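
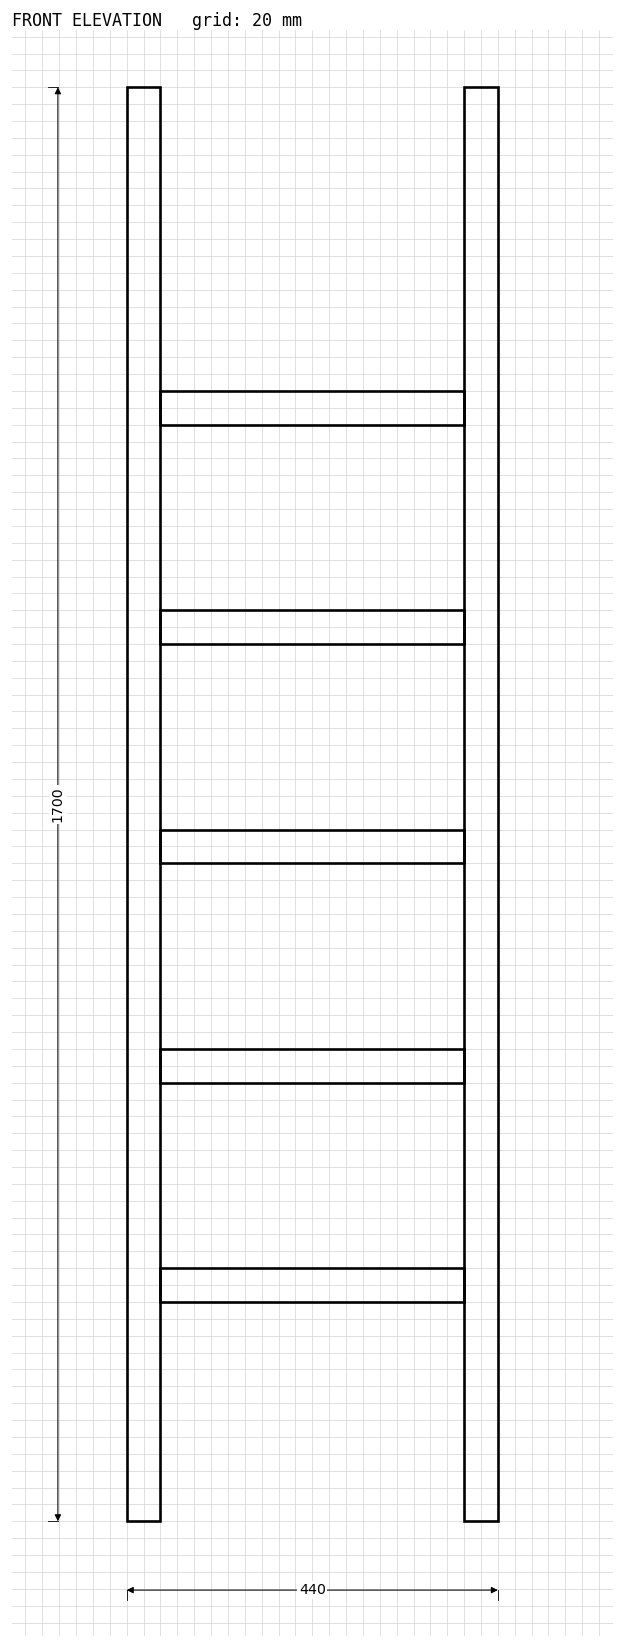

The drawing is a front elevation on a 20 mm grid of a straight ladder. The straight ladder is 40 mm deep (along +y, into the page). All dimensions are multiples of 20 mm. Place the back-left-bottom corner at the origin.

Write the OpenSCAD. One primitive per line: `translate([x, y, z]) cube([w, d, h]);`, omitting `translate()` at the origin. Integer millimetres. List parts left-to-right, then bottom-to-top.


cube([40, 40, 1700]);
translate([40, 0, 260]) cube([360, 40, 40]);
translate([40, 0, 520]) cube([360, 40, 40]);
translate([40, 0, 780]) cube([360, 40, 40]);
translate([40, 0, 1040]) cube([360, 40, 40]);
translate([40, 0, 1300]) cube([360, 40, 40]);
translate([400, 0, 0]) cube([40, 40, 1700]);


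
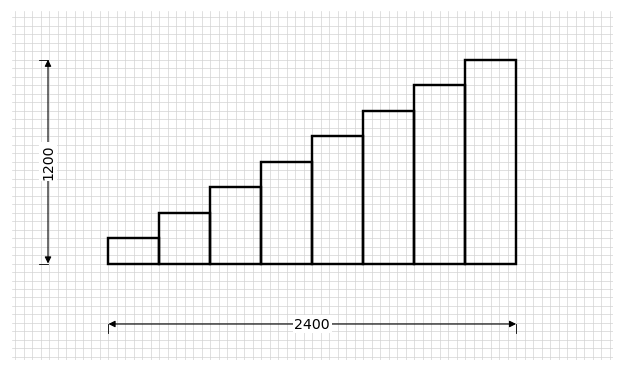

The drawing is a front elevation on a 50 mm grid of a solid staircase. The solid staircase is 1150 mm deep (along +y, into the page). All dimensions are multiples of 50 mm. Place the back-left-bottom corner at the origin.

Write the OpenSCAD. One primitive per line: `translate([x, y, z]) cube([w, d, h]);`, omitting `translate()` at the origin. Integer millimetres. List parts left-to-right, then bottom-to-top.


cube([300, 1150, 150]);
translate([300, 0, 0]) cube([300, 1150, 300]);
translate([600, 0, 0]) cube([300, 1150, 450]);
translate([900, 0, 0]) cube([300, 1150, 600]);
translate([1200, 0, 0]) cube([300, 1150, 750]);
translate([1500, 0, 0]) cube([300, 1150, 900]);
translate([1800, 0, 0]) cube([300, 1150, 1050]);
translate([2100, 0, 0]) cube([300, 1150, 1200]);


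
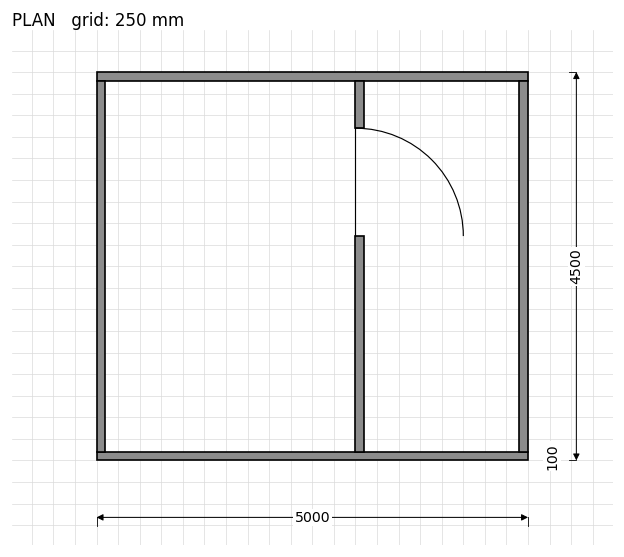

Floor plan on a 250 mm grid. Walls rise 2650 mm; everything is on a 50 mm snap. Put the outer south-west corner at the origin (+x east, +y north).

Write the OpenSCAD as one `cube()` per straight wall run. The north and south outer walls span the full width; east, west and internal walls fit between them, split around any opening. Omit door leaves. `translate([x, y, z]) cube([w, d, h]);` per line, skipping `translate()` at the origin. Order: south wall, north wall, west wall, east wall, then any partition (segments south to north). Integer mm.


cube([5000, 100, 2650]);
translate([0, 4400, 0]) cube([5000, 100, 2650]);
translate([0, 100, 0]) cube([100, 4300, 2650]);
translate([4900, 100, 0]) cube([100, 4300, 2650]);
translate([3000, 100, 0]) cube([100, 2500, 2650]);
translate([3000, 3850, 0]) cube([100, 550, 2650]);


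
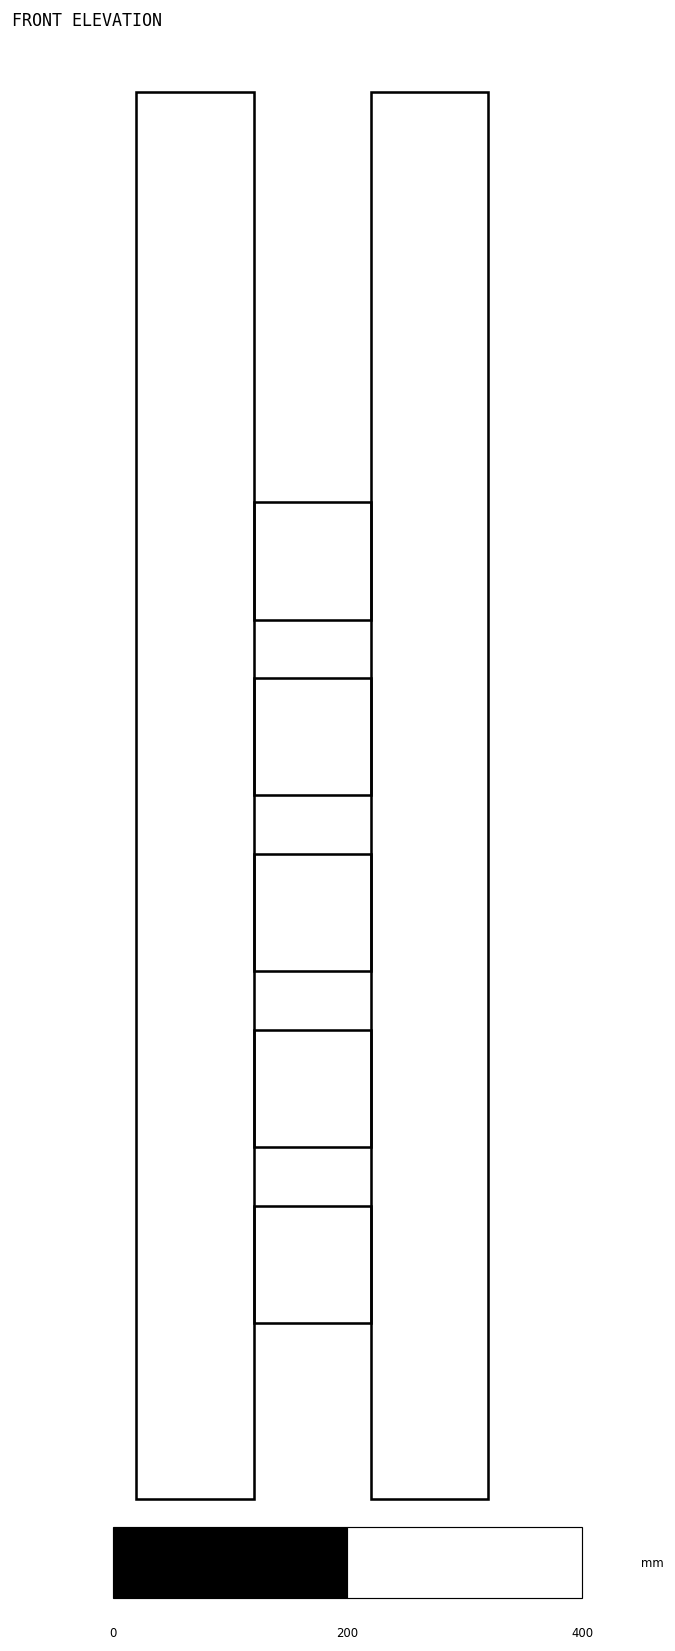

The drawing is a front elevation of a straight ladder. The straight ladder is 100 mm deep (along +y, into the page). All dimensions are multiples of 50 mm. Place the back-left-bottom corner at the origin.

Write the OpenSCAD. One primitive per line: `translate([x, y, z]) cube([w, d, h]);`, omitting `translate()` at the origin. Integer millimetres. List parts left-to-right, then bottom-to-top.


cube([100, 100, 1200]);
translate([100, 0, 150]) cube([100, 100, 100]);
translate([100, 0, 300]) cube([100, 100, 100]);
translate([100, 0, 450]) cube([100, 100, 100]);
translate([100, 0, 600]) cube([100, 100, 100]);
translate([100, 0, 750]) cube([100, 100, 100]);
translate([200, 0, 0]) cube([100, 100, 1200]);


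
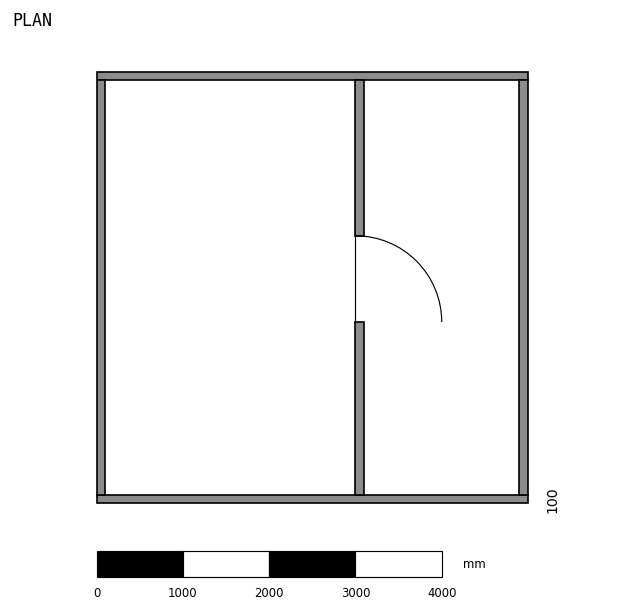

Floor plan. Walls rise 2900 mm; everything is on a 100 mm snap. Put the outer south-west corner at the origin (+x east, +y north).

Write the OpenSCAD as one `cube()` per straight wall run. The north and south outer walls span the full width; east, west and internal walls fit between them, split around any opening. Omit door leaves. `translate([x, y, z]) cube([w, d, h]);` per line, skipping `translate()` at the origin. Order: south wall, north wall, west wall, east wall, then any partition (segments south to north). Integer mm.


cube([5000, 100, 2900]);
translate([0, 4900, 0]) cube([5000, 100, 2900]);
translate([0, 100, 0]) cube([100, 4800, 2900]);
translate([4900, 100, 0]) cube([100, 4800, 2900]);
translate([3000, 100, 0]) cube([100, 2000, 2900]);
translate([3000, 3100, 0]) cube([100, 1800, 2900]);


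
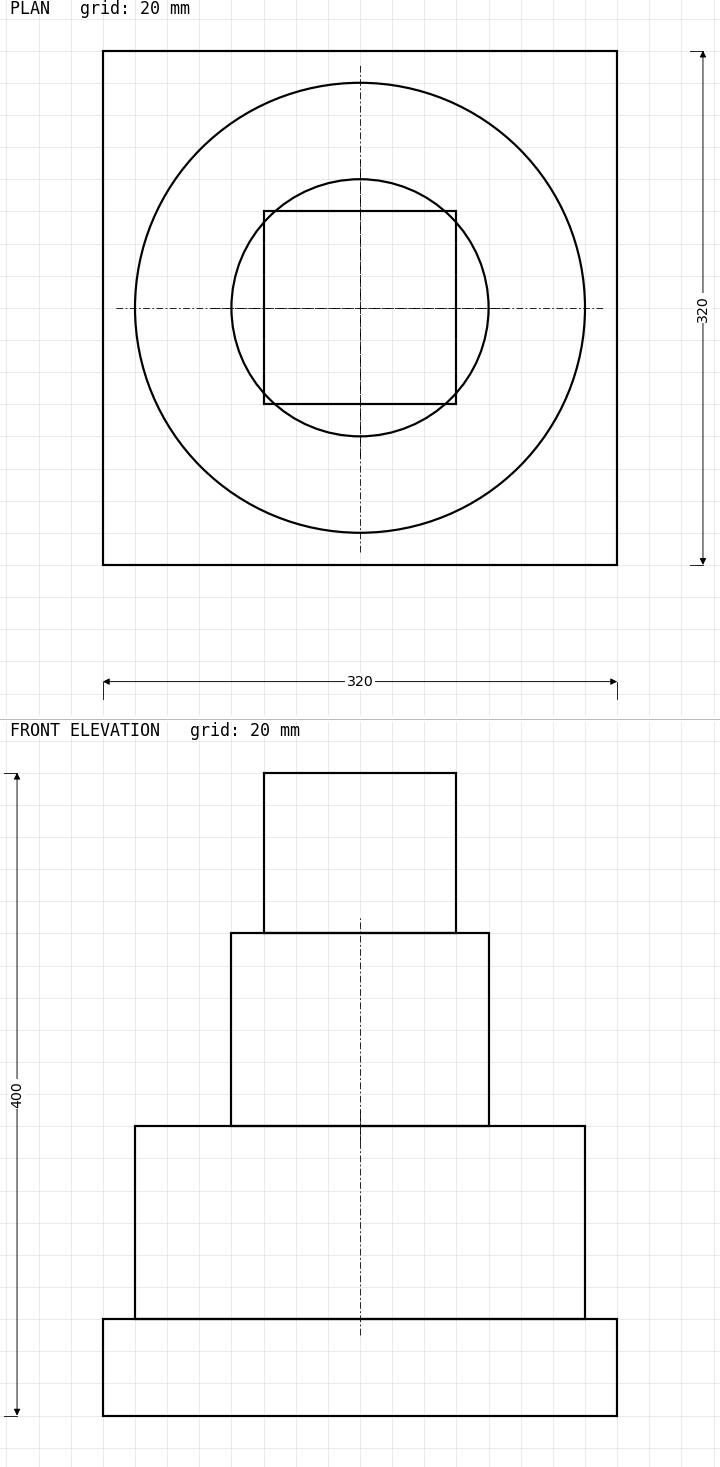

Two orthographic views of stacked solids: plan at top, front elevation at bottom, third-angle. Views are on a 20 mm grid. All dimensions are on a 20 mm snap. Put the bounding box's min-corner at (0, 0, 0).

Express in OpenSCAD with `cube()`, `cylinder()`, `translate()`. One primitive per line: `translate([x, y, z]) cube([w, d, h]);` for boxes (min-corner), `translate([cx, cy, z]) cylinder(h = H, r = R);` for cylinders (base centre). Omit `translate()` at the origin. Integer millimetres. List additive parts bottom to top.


cube([320, 320, 60]);
translate([160, 160, 60]) cylinder(h = 120, r = 140);
translate([160, 160, 180]) cylinder(h = 120, r = 80);
translate([100, 100, 300]) cube([120, 120, 100]);


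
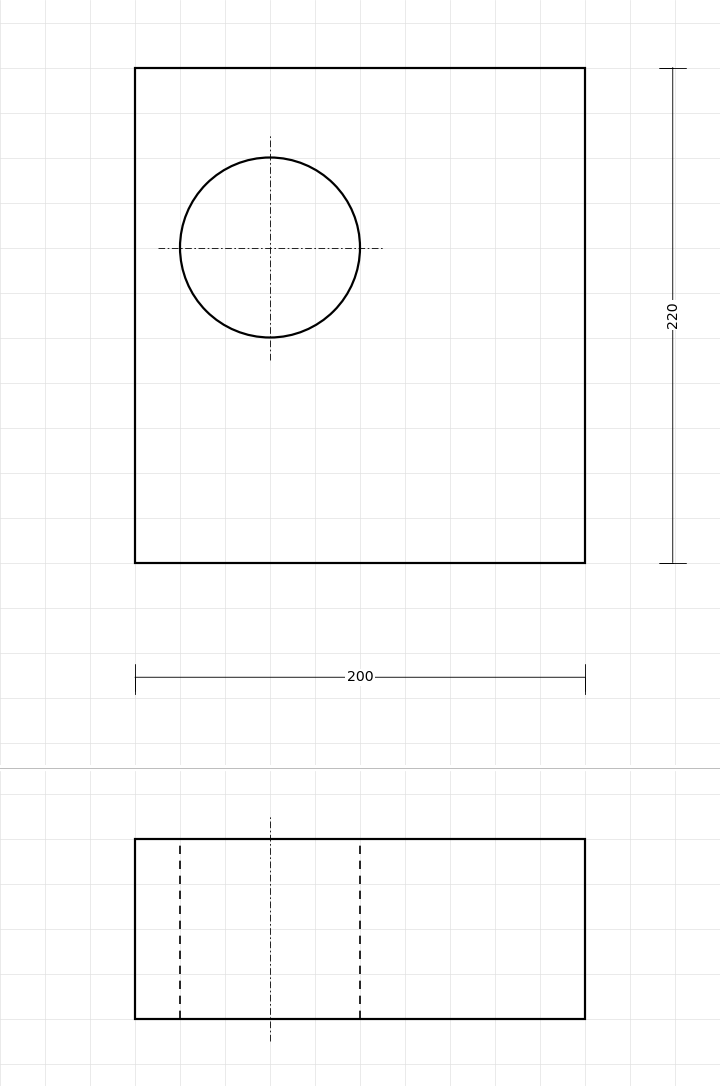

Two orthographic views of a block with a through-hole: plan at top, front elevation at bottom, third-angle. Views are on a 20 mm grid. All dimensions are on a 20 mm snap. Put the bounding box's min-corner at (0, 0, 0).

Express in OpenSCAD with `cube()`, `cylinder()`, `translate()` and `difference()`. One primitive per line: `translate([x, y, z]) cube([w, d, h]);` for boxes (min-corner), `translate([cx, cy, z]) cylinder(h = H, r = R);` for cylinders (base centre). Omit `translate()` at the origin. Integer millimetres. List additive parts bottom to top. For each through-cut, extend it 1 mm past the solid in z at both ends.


difference() {
  cube([200, 220, 80]);
  translate([60, 140, -1]) cylinder(h = 82, r = 40);
}


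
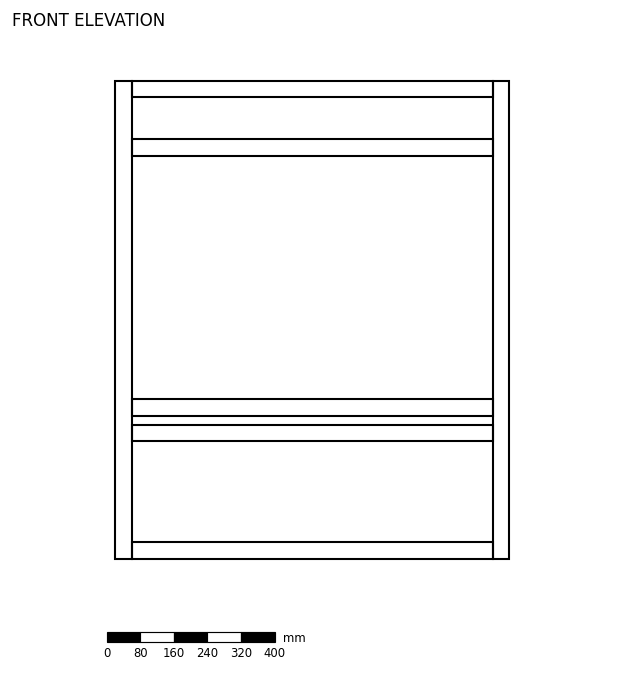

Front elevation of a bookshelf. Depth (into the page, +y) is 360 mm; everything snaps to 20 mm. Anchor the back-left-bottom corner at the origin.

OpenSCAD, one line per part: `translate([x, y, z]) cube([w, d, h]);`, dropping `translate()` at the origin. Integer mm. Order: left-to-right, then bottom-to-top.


cube([40, 360, 1140]);
translate([40, 0, 0]) cube([860, 360, 40]);
translate([40, 0, 280]) cube([860, 360, 40]);
translate([40, 0, 340]) cube([860, 360, 40]);
translate([40, 0, 960]) cube([860, 360, 40]);
translate([40, 0, 1100]) cube([860, 360, 40]);
translate([900, 0, 0]) cube([40, 360, 1140]);


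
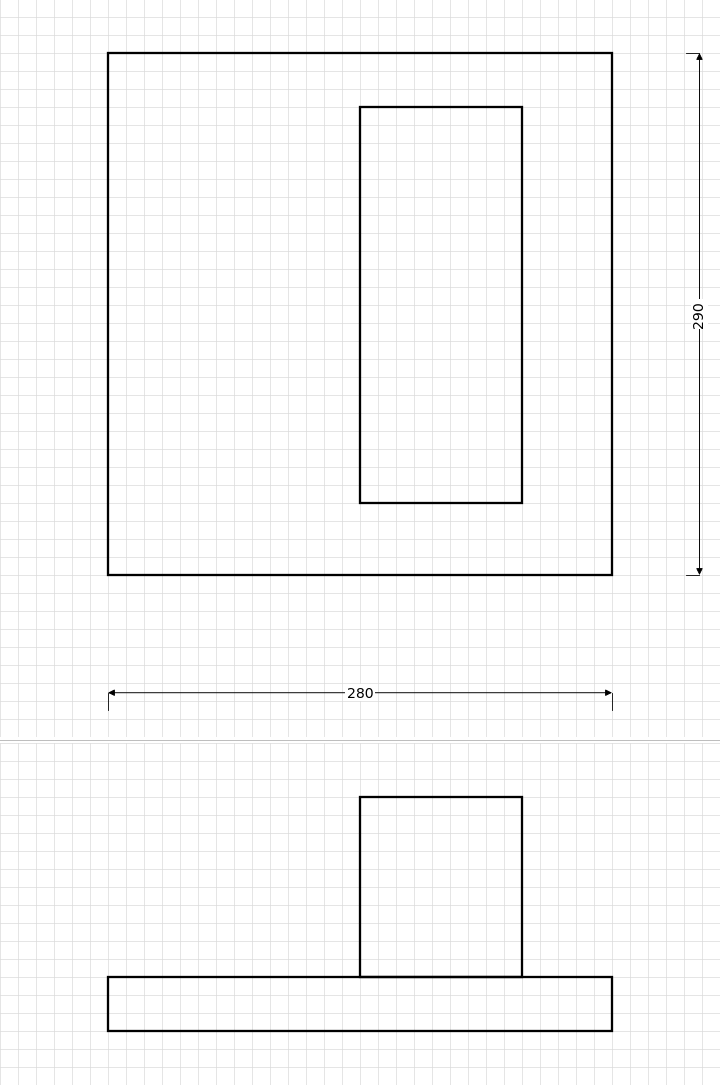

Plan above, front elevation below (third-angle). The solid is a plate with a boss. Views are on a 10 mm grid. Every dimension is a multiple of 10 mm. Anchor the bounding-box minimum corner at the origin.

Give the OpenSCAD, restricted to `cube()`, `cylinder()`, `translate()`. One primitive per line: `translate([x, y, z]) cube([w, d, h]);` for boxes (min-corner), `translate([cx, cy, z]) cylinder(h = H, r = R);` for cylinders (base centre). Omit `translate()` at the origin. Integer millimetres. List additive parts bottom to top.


cube([280, 290, 30]);
translate([140, 40, 30]) cube([90, 220, 100]);


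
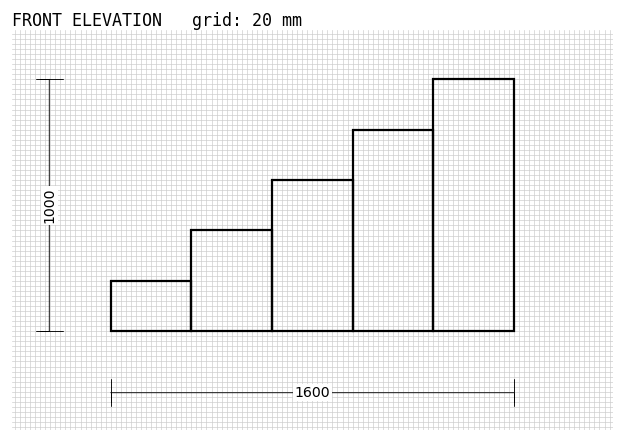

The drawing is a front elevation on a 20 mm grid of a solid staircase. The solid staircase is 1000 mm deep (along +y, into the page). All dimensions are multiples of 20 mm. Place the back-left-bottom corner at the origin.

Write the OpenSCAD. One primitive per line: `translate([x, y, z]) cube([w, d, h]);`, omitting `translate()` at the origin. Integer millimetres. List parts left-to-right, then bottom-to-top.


cube([320, 1000, 200]);
translate([320, 0, 0]) cube([320, 1000, 400]);
translate([640, 0, 0]) cube([320, 1000, 600]);
translate([960, 0, 0]) cube([320, 1000, 800]);
translate([1280, 0, 0]) cube([320, 1000, 1000]);


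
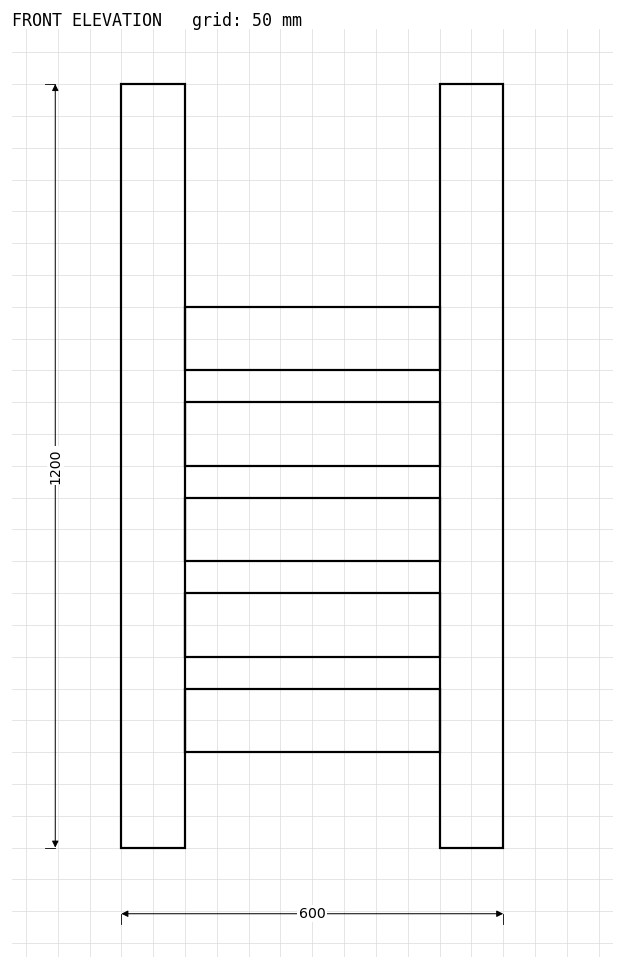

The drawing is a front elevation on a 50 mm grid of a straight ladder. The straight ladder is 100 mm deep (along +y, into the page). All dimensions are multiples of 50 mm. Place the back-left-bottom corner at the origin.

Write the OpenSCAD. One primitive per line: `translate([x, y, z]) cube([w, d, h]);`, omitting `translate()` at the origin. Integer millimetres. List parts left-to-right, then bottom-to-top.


cube([100, 100, 1200]);
translate([100, 0, 150]) cube([400, 100, 100]);
translate([100, 0, 300]) cube([400, 100, 100]);
translate([100, 0, 450]) cube([400, 100, 100]);
translate([100, 0, 600]) cube([400, 100, 100]);
translate([100, 0, 750]) cube([400, 100, 100]);
translate([500, 0, 0]) cube([100, 100, 1200]);


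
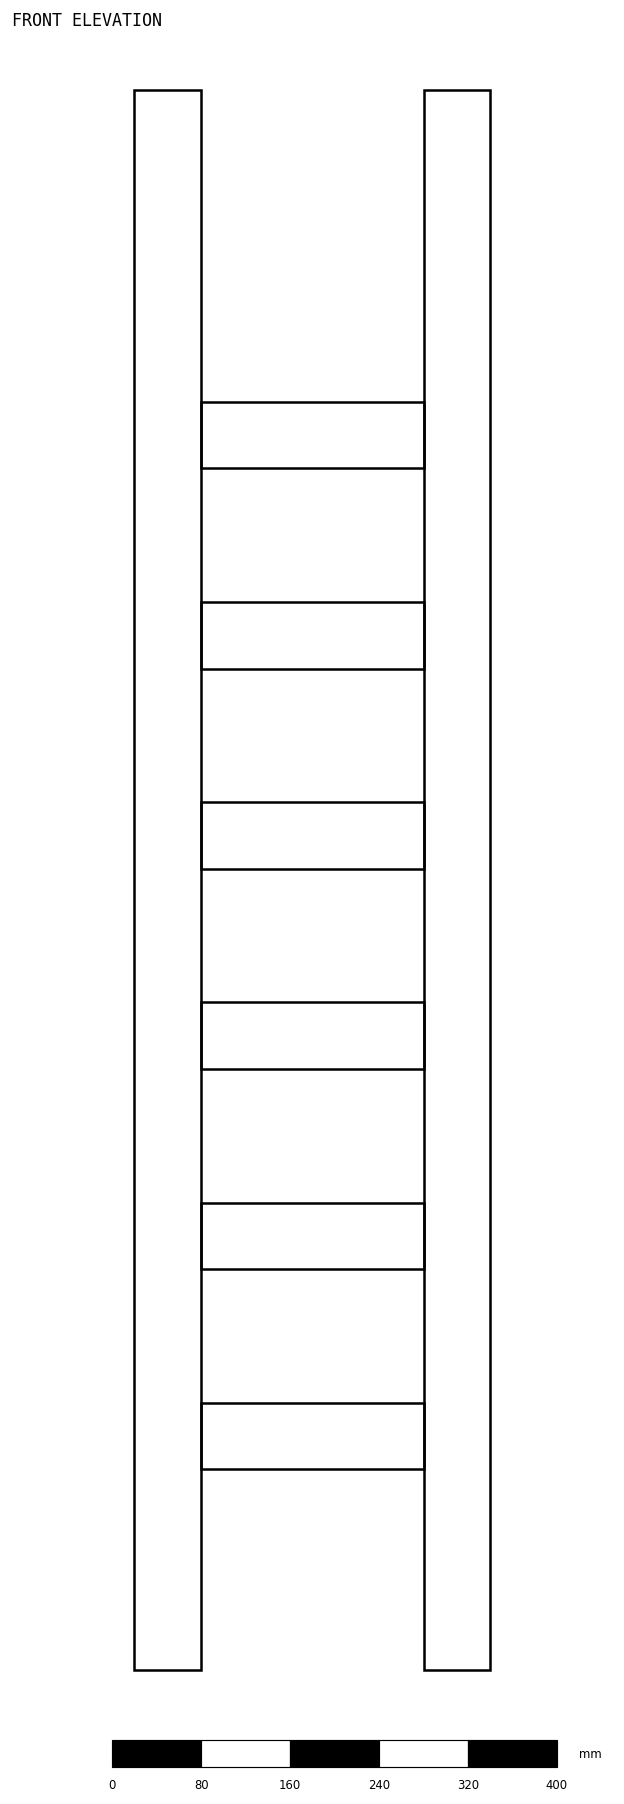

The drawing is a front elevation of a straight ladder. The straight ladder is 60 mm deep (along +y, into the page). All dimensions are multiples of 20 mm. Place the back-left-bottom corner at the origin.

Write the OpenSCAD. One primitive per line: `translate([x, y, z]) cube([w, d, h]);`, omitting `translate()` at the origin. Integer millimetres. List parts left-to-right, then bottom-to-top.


cube([60, 60, 1420]);
translate([60, 0, 180]) cube([200, 60, 60]);
translate([60, 0, 360]) cube([200, 60, 60]);
translate([60, 0, 540]) cube([200, 60, 60]);
translate([60, 0, 720]) cube([200, 60, 60]);
translate([60, 0, 900]) cube([200, 60, 60]);
translate([60, 0, 1080]) cube([200, 60, 60]);
translate([260, 0, 0]) cube([60, 60, 1420]);


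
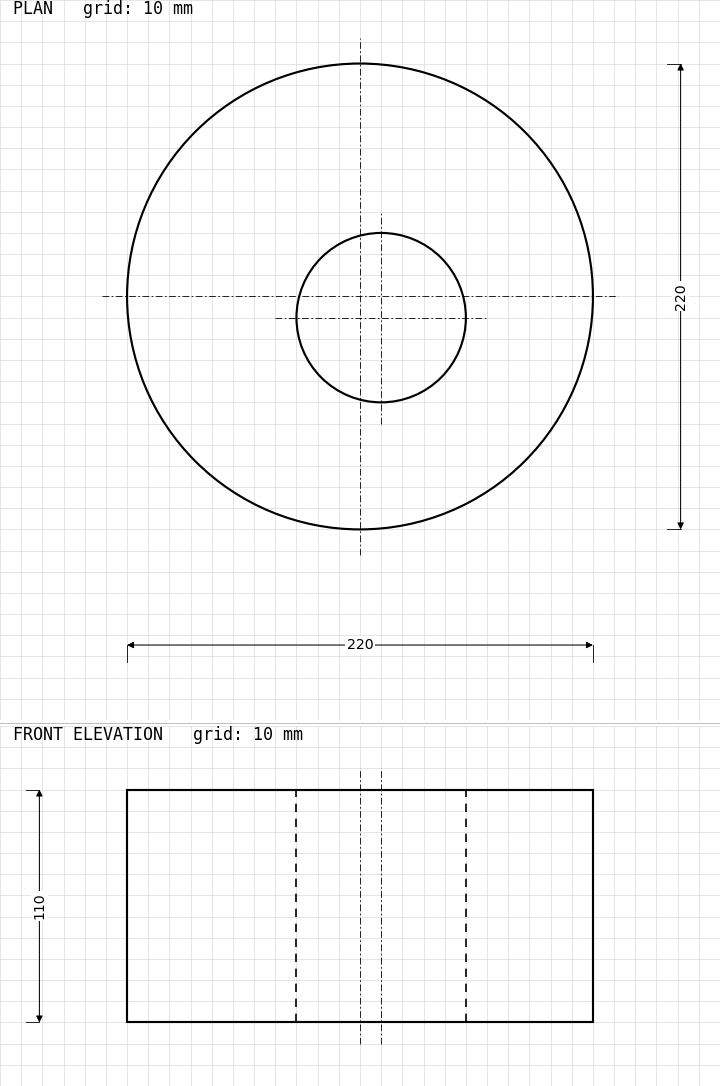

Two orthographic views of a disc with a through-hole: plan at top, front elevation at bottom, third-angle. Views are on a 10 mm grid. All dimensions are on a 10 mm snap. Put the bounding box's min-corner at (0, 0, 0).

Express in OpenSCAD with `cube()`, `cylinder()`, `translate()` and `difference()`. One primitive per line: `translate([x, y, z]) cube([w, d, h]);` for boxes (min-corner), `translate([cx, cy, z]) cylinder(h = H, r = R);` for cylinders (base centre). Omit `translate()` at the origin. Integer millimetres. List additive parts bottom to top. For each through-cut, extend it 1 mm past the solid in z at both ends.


difference() {
  translate([110, 110, 0]) cylinder(h = 110, r = 110);
  translate([120, 100, -1]) cylinder(h = 112, r = 40);
}


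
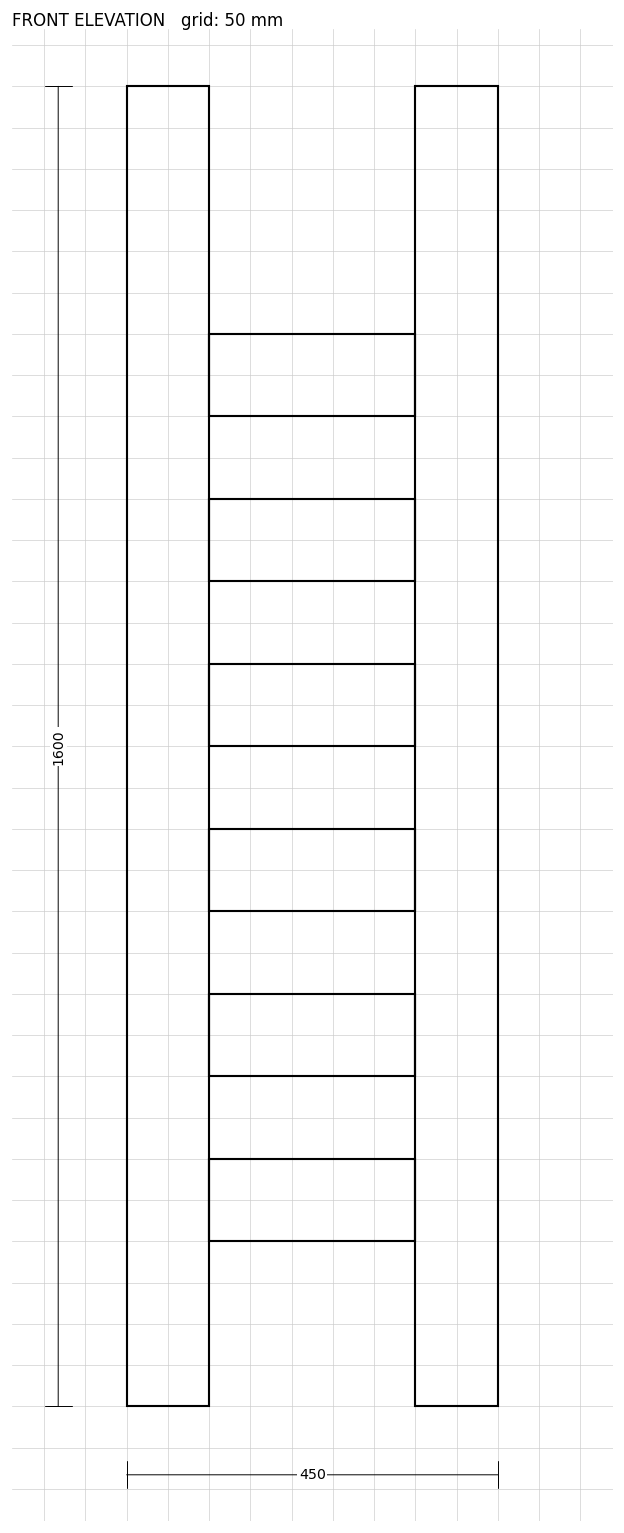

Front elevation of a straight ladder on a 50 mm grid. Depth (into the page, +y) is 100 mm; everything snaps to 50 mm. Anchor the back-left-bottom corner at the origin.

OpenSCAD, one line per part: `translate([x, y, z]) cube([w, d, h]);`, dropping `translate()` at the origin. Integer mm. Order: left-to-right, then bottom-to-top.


cube([100, 100, 1600]);
translate([100, 0, 200]) cube([250, 100, 100]);
translate([100, 0, 400]) cube([250, 100, 100]);
translate([100, 0, 600]) cube([250, 100, 100]);
translate([100, 0, 800]) cube([250, 100, 100]);
translate([100, 0, 1000]) cube([250, 100, 100]);
translate([100, 0, 1200]) cube([250, 100, 100]);
translate([350, 0, 0]) cube([100, 100, 1600]);


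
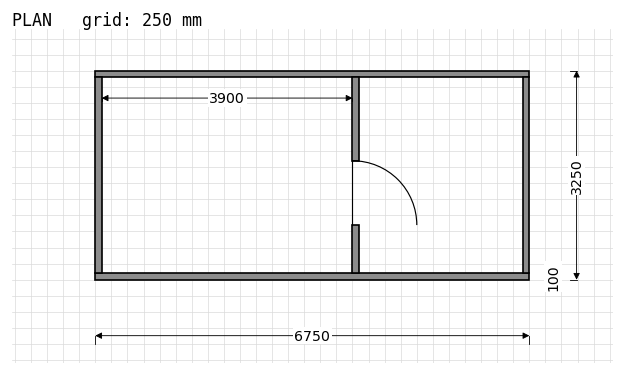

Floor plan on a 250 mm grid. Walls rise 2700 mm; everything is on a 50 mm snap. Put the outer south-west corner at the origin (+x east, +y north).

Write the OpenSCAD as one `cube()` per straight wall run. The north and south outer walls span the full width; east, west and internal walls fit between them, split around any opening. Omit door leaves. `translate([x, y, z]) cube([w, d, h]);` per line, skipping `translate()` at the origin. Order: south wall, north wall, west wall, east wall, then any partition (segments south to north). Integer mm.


cube([6750, 100, 2700]);
translate([0, 3150, 0]) cube([6750, 100, 2700]);
translate([0, 100, 0]) cube([100, 3050, 2700]);
translate([6650, 100, 0]) cube([100, 3050, 2700]);
translate([4000, 100, 0]) cube([100, 750, 2700]);
translate([4000, 1850, 0]) cube([100, 1300, 2700]);


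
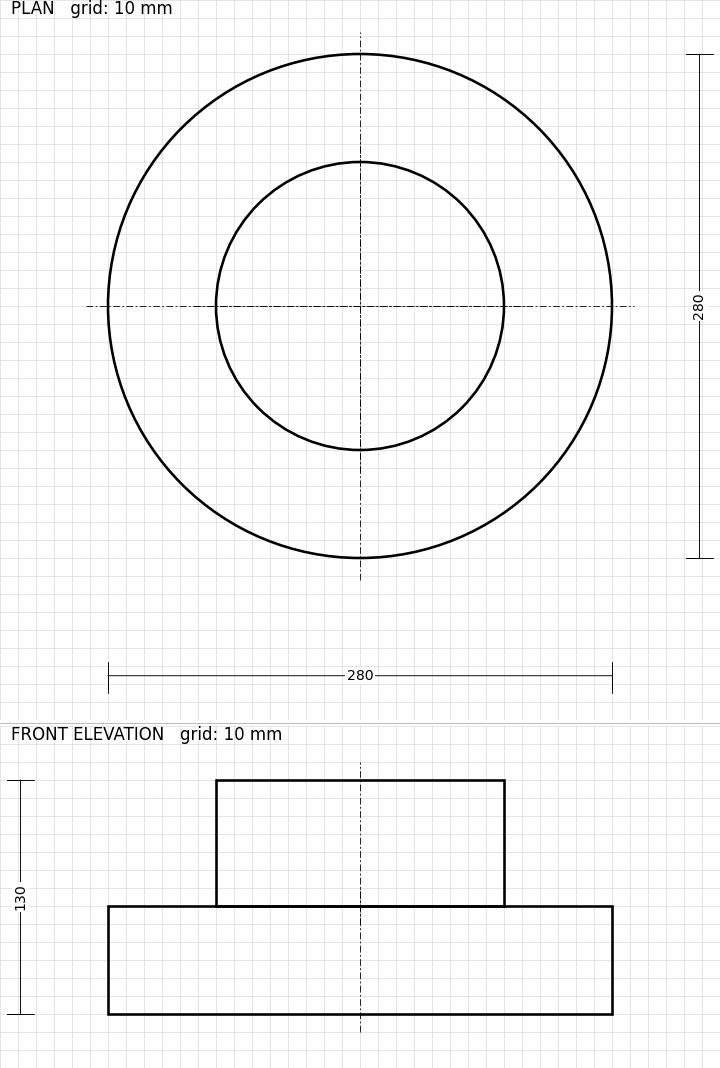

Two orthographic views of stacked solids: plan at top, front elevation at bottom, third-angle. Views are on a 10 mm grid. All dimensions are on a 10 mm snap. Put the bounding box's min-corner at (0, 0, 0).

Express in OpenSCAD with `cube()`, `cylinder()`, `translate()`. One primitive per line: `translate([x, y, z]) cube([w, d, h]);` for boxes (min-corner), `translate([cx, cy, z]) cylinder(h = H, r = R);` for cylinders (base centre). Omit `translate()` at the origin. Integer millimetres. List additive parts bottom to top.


translate([140, 140, 0]) cylinder(h = 60, r = 140);
translate([140, 140, 60]) cylinder(h = 70, r = 80);


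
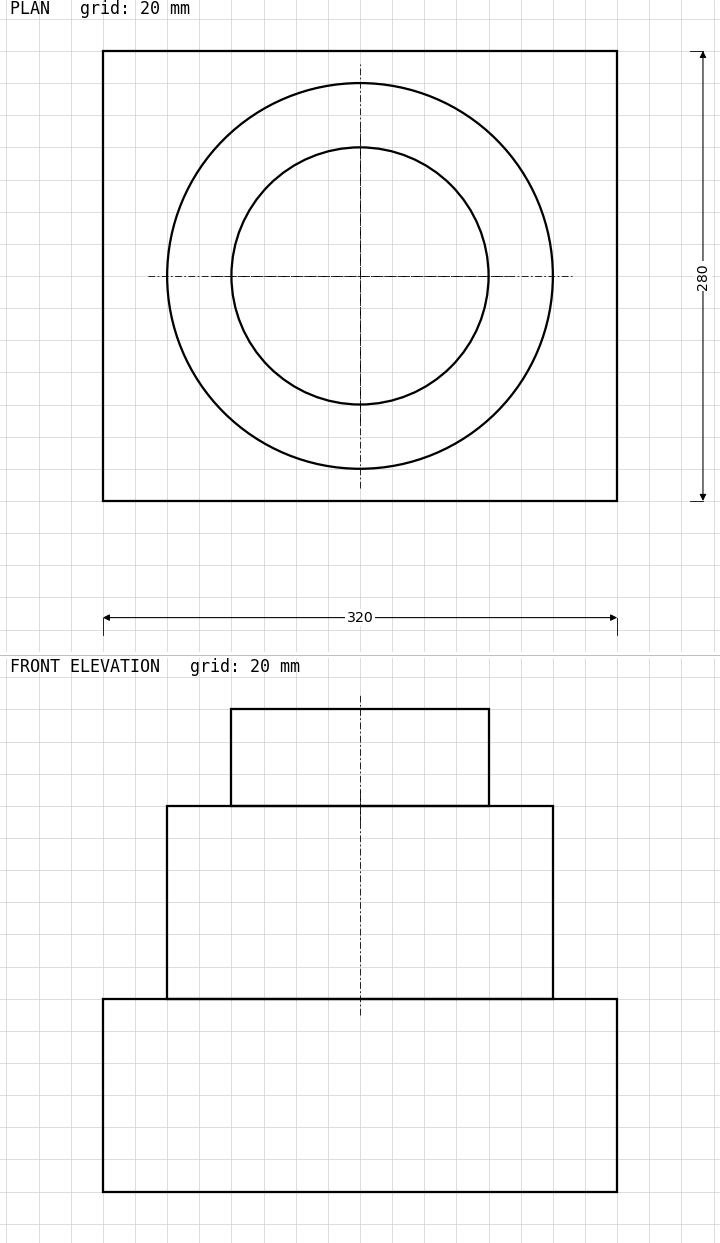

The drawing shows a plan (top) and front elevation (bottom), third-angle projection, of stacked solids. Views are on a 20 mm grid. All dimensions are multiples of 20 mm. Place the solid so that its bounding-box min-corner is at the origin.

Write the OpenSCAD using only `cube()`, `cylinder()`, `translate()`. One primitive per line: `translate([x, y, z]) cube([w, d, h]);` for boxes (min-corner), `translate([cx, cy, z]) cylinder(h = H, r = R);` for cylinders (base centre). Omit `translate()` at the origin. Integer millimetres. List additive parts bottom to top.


cube([320, 280, 120]);
translate([160, 140, 120]) cylinder(h = 120, r = 120);
translate([160, 140, 240]) cylinder(h = 60, r = 80);


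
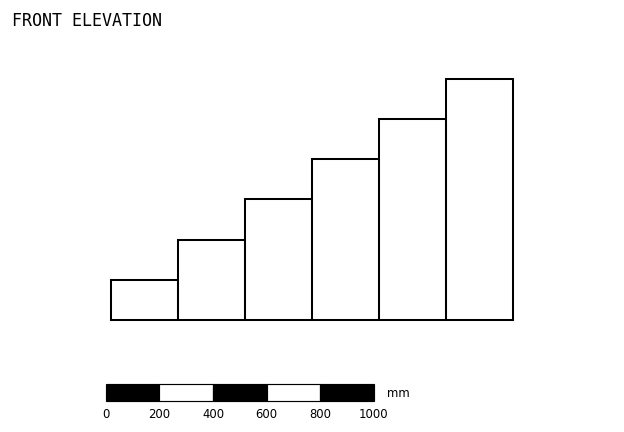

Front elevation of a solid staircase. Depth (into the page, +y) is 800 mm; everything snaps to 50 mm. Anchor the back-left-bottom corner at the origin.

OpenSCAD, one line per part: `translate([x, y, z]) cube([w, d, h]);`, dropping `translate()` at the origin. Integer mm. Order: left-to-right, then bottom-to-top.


cube([250, 800, 150]);
translate([250, 0, 0]) cube([250, 800, 300]);
translate([500, 0, 0]) cube([250, 800, 450]);
translate([750, 0, 0]) cube([250, 800, 600]);
translate([1000, 0, 0]) cube([250, 800, 750]);
translate([1250, 0, 0]) cube([250, 800, 900]);


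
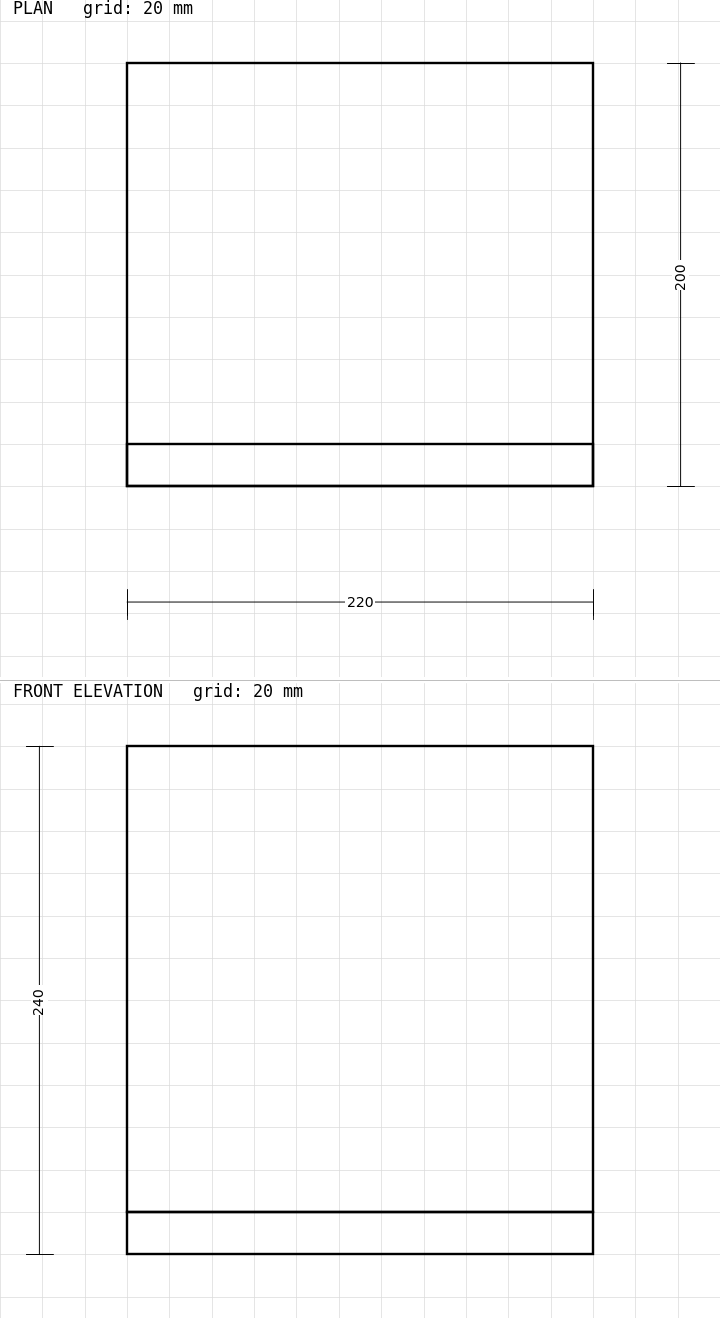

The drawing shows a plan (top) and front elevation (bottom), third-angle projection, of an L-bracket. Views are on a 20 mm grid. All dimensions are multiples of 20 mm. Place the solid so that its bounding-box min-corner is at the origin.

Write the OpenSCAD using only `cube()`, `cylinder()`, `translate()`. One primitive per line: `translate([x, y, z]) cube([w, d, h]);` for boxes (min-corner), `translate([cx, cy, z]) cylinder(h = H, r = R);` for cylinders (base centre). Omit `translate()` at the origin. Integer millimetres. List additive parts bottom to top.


cube([220, 200, 20]);
translate([0, 0, 20]) cube([220, 20, 220]);


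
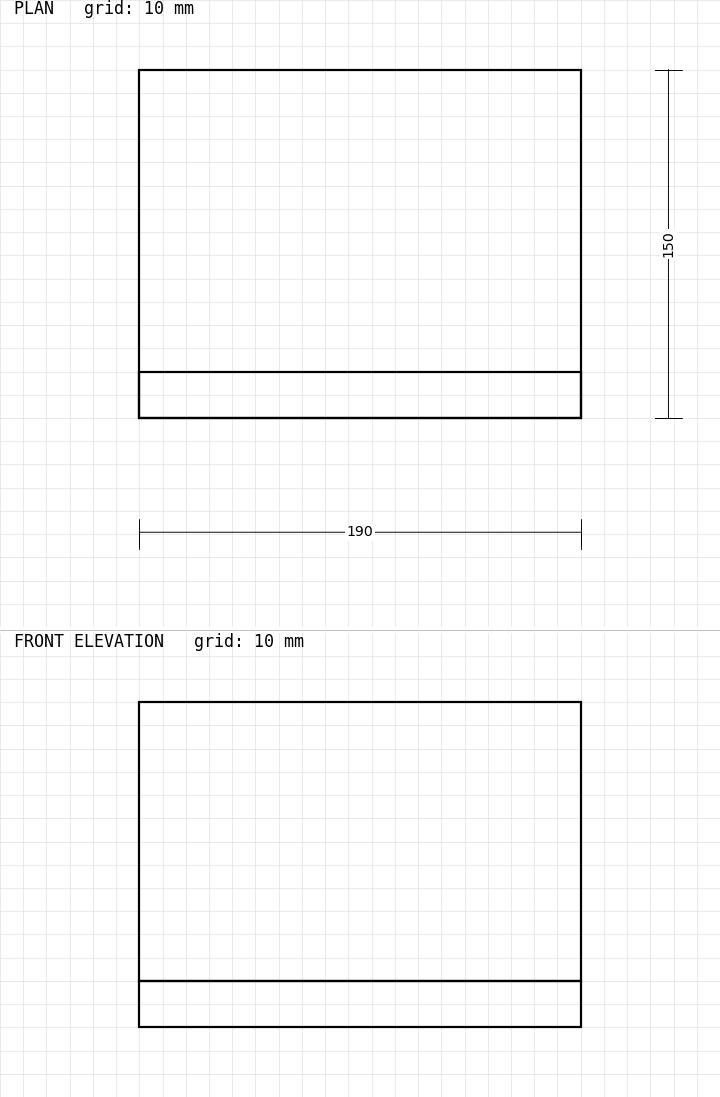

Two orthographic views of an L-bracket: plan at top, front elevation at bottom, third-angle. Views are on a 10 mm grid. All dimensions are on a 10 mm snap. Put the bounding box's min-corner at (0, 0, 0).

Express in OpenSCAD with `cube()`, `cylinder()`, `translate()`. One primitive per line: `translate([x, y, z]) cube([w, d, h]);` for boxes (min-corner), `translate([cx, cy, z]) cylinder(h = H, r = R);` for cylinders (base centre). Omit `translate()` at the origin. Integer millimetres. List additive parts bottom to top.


cube([190, 150, 20]);
translate([0, 0, 20]) cube([190, 20, 120]);


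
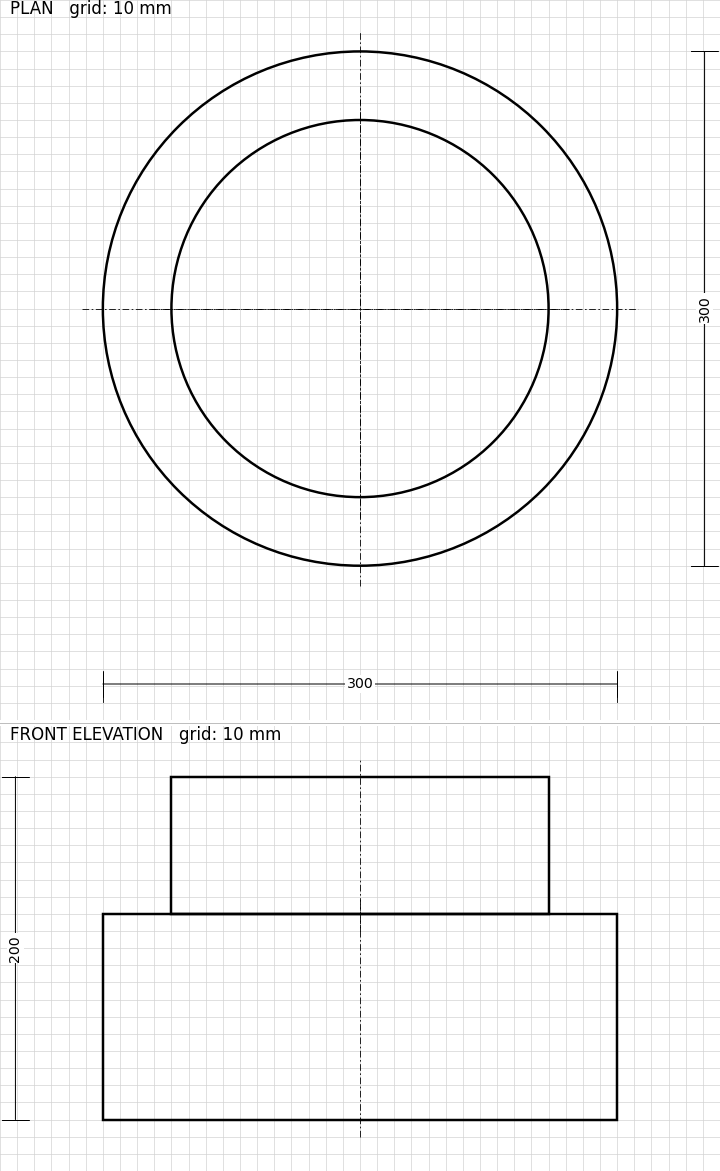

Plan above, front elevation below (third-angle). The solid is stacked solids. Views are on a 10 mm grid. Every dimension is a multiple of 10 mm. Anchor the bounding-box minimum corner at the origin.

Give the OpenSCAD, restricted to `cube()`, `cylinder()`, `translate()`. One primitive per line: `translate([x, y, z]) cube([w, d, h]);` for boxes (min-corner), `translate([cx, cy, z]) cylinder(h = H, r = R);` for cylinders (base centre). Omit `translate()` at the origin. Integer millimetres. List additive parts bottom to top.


translate([150, 150, 0]) cylinder(h = 120, r = 150);
translate([150, 150, 120]) cylinder(h = 80, r = 110);


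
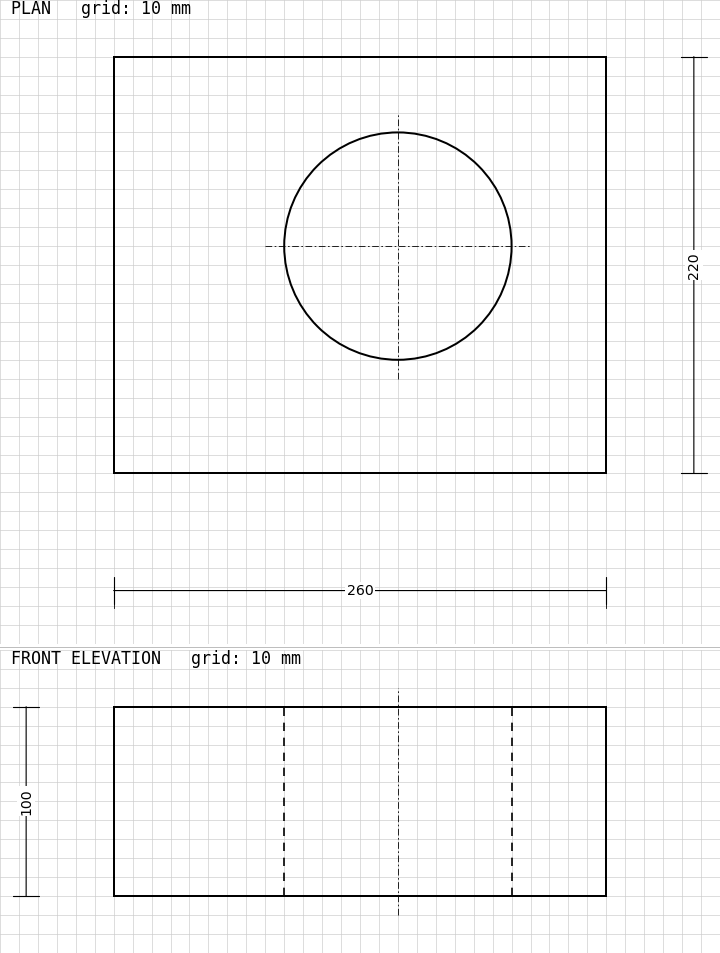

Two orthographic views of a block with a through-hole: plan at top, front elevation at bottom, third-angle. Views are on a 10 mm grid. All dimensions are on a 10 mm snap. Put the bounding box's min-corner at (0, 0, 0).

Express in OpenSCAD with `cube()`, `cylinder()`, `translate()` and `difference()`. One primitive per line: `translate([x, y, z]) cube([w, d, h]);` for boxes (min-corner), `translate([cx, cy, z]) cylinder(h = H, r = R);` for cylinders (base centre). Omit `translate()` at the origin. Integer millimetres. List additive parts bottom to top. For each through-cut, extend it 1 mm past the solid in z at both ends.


difference() {
  cube([260, 220, 100]);
  translate([150, 120, -1]) cylinder(h = 102, r = 60);
}


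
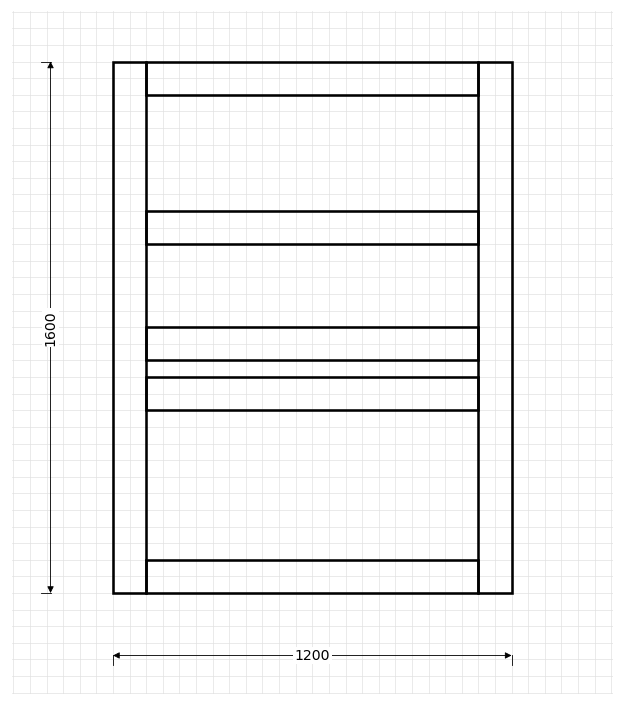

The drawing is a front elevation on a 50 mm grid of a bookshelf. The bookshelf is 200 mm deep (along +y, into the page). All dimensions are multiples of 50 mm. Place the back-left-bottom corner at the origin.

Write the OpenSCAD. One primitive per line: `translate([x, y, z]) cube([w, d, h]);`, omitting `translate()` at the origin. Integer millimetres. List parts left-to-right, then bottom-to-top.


cube([100, 200, 1600]);
translate([100, 0, 0]) cube([1000, 200, 100]);
translate([100, 0, 550]) cube([1000, 200, 100]);
translate([100, 0, 700]) cube([1000, 200, 100]);
translate([100, 0, 1050]) cube([1000, 200, 100]);
translate([100, 0, 1500]) cube([1000, 200, 100]);
translate([1100, 0, 0]) cube([100, 200, 1600]);


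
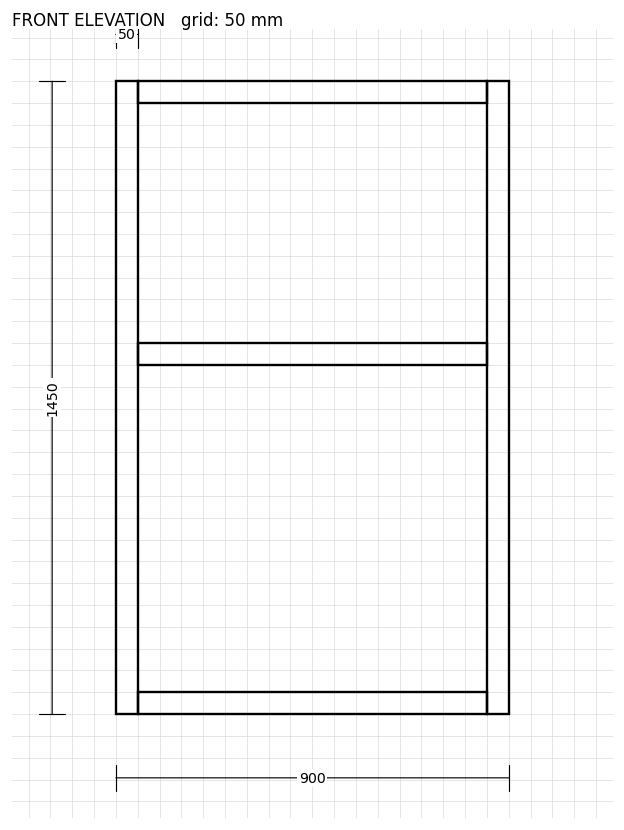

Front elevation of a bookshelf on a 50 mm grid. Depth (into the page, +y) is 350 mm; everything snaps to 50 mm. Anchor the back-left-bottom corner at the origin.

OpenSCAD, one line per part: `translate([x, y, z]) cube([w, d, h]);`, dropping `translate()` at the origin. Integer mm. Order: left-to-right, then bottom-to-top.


cube([50, 350, 1450]);
translate([50, 0, 0]) cube([800, 350, 50]);
translate([50, 0, 800]) cube([800, 350, 50]);
translate([50, 0, 1400]) cube([800, 350, 50]);
translate([850, 0, 0]) cube([50, 350, 1450]);


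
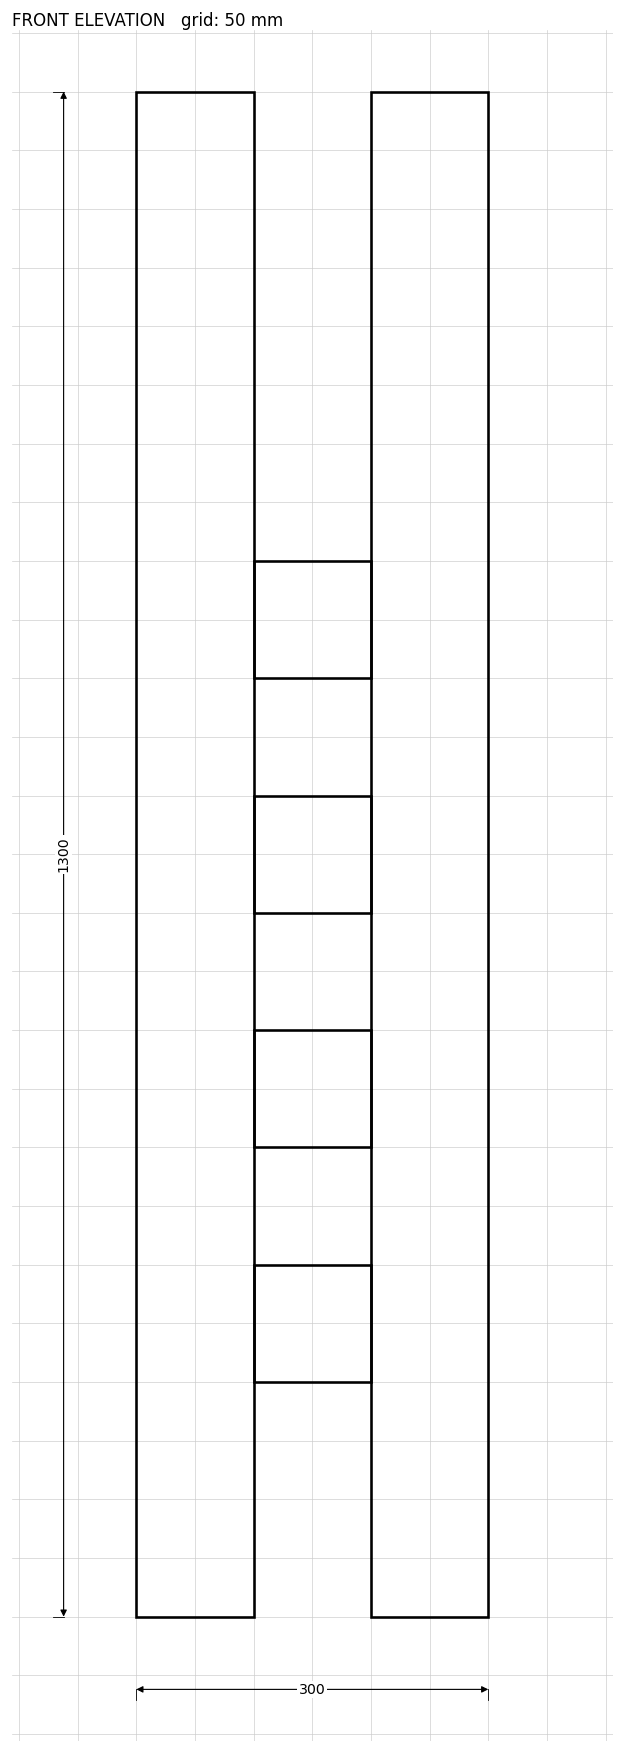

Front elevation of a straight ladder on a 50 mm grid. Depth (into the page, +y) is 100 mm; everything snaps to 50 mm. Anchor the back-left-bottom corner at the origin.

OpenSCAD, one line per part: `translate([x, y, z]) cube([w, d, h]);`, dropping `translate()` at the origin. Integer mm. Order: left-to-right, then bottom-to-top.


cube([100, 100, 1300]);
translate([100, 0, 200]) cube([100, 100, 100]);
translate([100, 0, 400]) cube([100, 100, 100]);
translate([100, 0, 600]) cube([100, 100, 100]);
translate([100, 0, 800]) cube([100, 100, 100]);
translate([200, 0, 0]) cube([100, 100, 1300]);


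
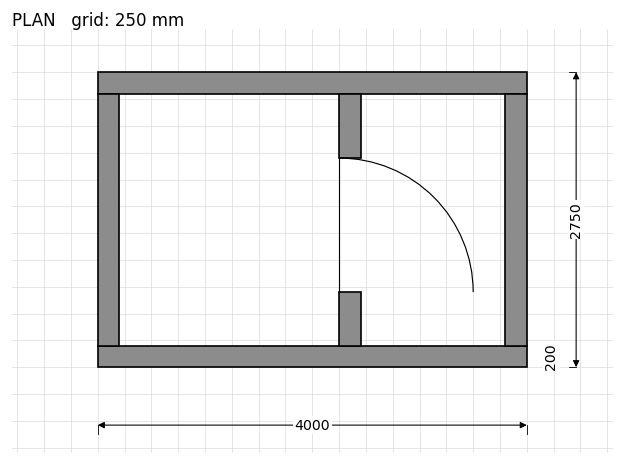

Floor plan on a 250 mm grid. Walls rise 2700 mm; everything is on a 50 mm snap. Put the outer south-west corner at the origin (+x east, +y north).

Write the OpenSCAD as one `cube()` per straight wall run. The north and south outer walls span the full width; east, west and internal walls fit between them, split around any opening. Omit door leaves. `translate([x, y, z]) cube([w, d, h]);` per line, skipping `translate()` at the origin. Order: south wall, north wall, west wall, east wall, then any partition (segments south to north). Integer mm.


cube([4000, 200, 2700]);
translate([0, 2550, 0]) cube([4000, 200, 2700]);
translate([0, 200, 0]) cube([200, 2350, 2700]);
translate([3800, 200, 0]) cube([200, 2350, 2700]);
translate([2250, 200, 0]) cube([200, 500, 2700]);
translate([2250, 1950, 0]) cube([200, 600, 2700]);


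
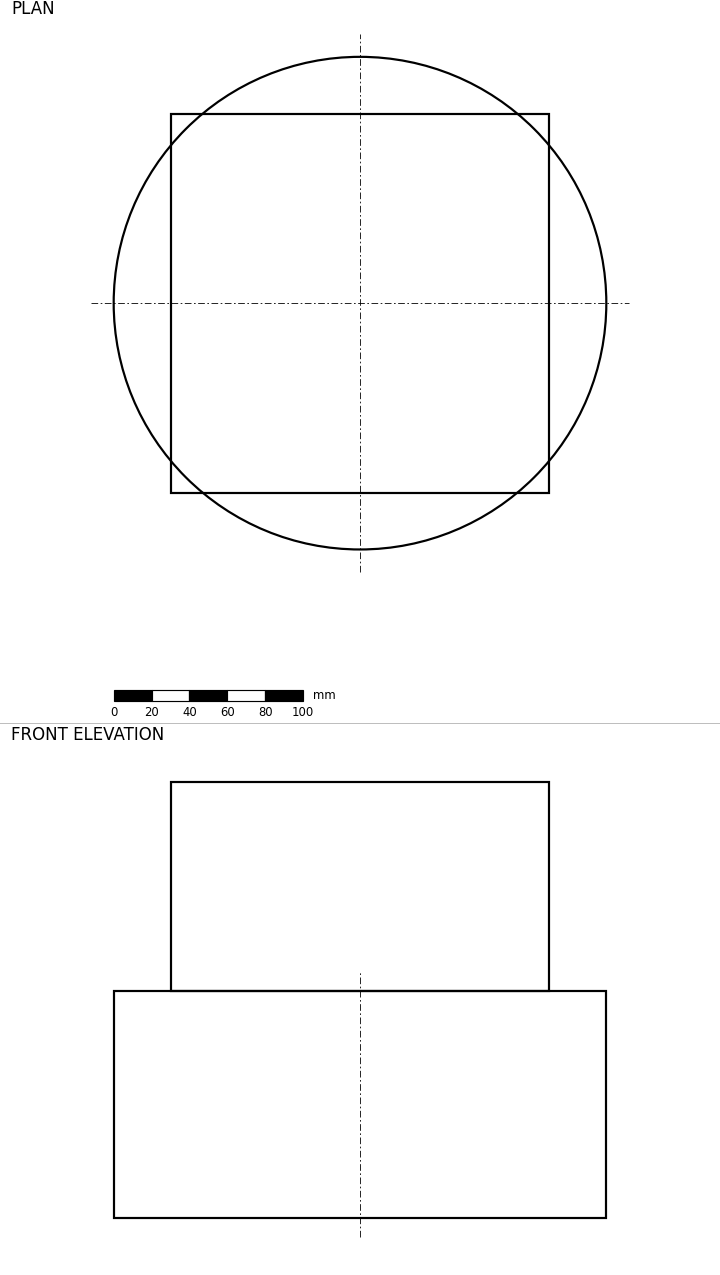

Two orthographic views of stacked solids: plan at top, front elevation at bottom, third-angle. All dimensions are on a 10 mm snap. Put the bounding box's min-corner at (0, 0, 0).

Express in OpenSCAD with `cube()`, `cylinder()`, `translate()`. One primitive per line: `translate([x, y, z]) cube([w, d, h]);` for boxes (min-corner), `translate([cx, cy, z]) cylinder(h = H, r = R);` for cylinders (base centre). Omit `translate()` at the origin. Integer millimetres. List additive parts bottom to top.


translate([130, 130, 0]) cylinder(h = 120, r = 130);
translate([30, 30, 120]) cube([200, 200, 110]);


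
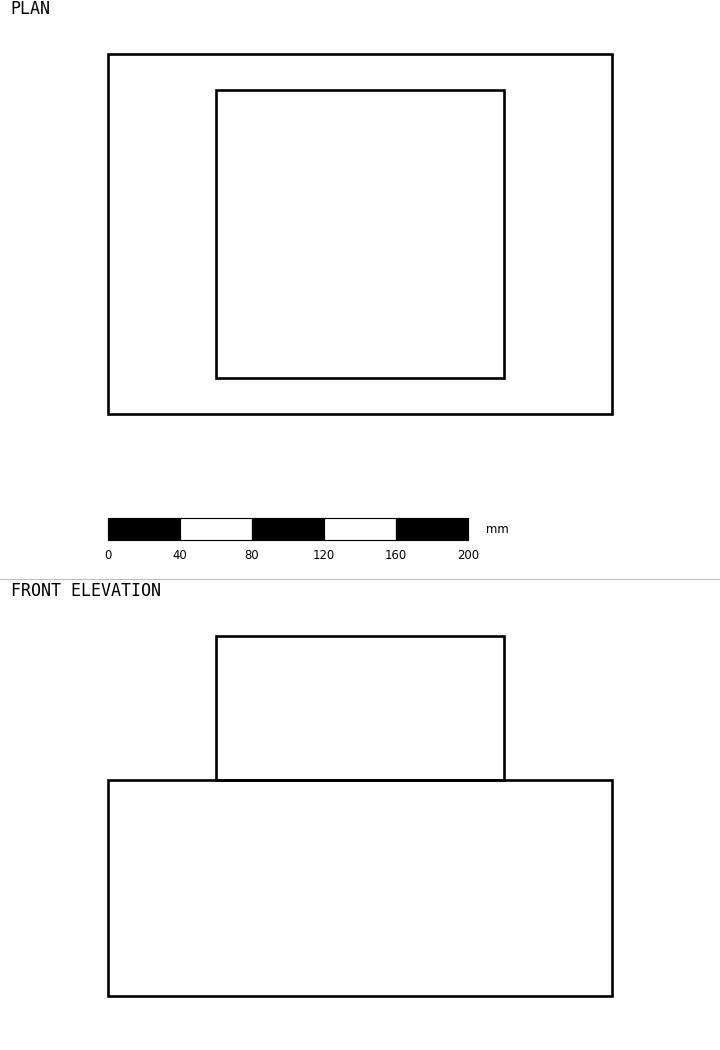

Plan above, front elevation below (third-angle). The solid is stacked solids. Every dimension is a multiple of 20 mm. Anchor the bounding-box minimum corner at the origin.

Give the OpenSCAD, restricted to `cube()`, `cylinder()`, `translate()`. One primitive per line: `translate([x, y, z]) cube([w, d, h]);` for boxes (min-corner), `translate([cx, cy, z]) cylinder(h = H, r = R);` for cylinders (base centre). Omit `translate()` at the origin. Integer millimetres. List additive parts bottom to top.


cube([280, 200, 120]);
translate([60, 20, 120]) cube([160, 160, 80]);


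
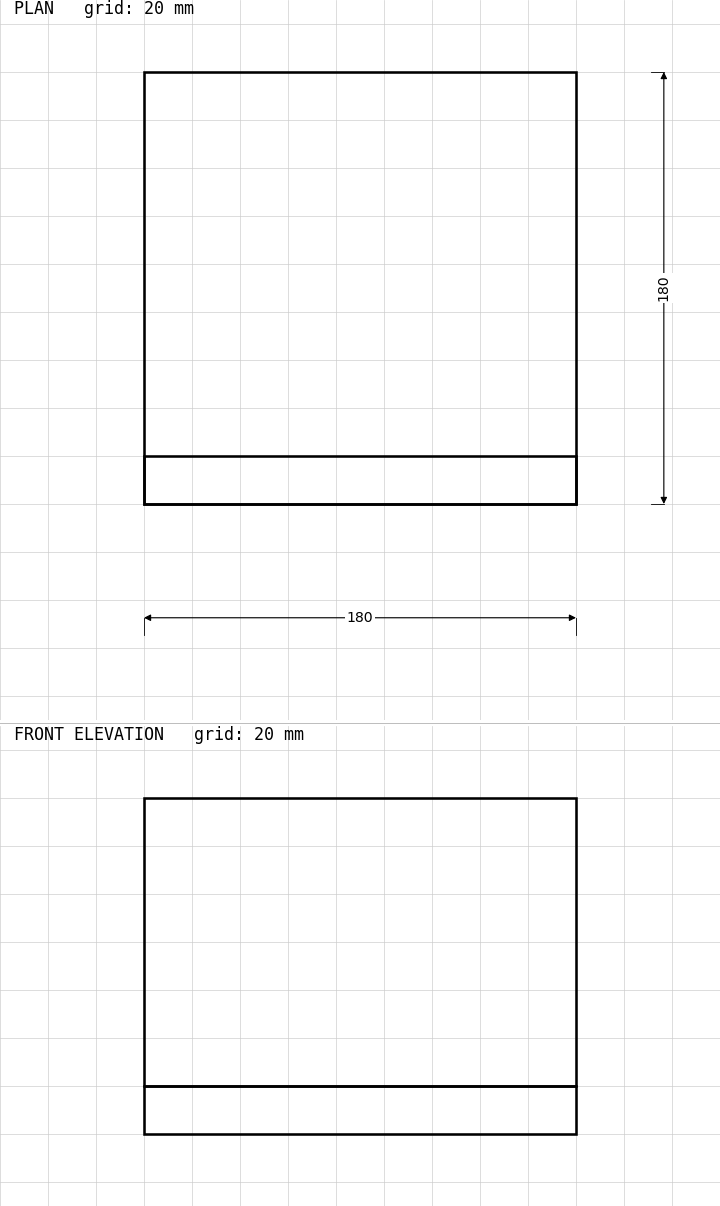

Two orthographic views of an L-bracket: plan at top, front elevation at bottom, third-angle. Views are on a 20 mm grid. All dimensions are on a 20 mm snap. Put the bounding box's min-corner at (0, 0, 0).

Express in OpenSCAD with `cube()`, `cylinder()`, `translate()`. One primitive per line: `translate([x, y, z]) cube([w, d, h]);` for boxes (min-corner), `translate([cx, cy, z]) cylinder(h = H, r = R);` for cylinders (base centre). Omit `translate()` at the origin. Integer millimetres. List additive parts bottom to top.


cube([180, 180, 20]);
translate([0, 0, 20]) cube([180, 20, 120]);


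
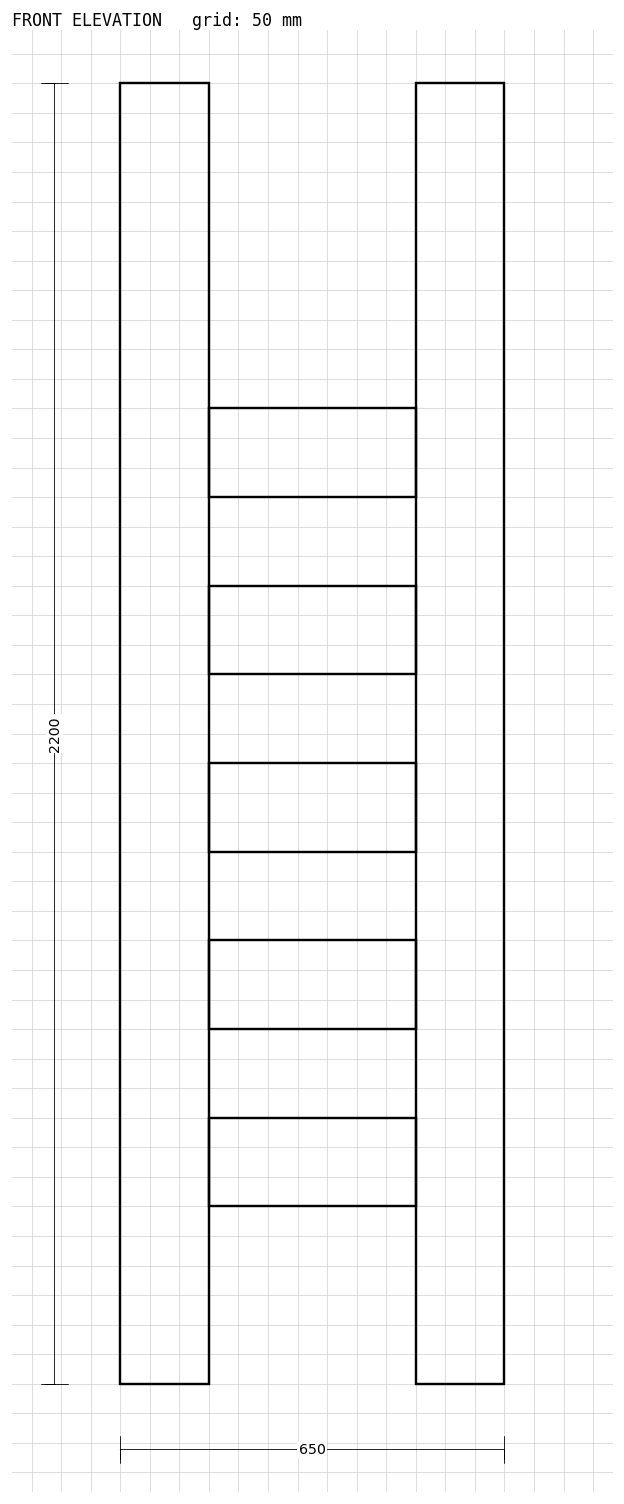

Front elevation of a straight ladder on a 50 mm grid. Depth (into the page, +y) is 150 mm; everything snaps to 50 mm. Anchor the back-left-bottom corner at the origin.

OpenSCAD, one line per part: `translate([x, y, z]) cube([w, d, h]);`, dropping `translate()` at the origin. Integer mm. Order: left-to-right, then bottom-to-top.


cube([150, 150, 2200]);
translate([150, 0, 300]) cube([350, 150, 150]);
translate([150, 0, 600]) cube([350, 150, 150]);
translate([150, 0, 900]) cube([350, 150, 150]);
translate([150, 0, 1200]) cube([350, 150, 150]);
translate([150, 0, 1500]) cube([350, 150, 150]);
translate([500, 0, 0]) cube([150, 150, 2200]);


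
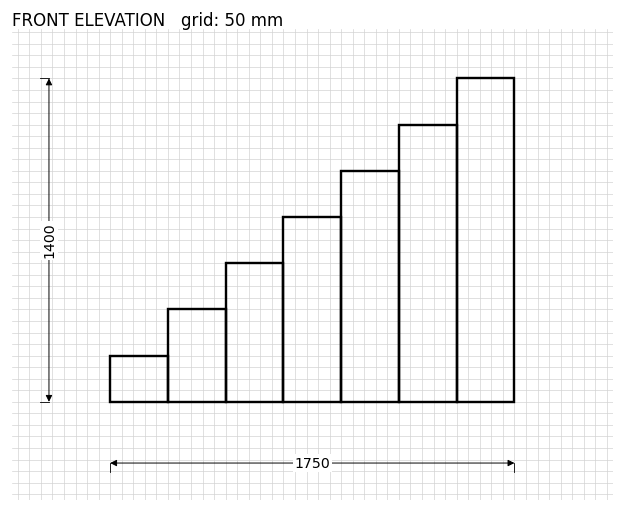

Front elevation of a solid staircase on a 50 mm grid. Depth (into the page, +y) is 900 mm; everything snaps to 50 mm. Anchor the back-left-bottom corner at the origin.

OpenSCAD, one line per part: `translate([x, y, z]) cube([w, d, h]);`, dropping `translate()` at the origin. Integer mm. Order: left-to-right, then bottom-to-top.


cube([250, 900, 200]);
translate([250, 0, 0]) cube([250, 900, 400]);
translate([500, 0, 0]) cube([250, 900, 600]);
translate([750, 0, 0]) cube([250, 900, 800]);
translate([1000, 0, 0]) cube([250, 900, 1000]);
translate([1250, 0, 0]) cube([250, 900, 1200]);
translate([1500, 0, 0]) cube([250, 900, 1400]);


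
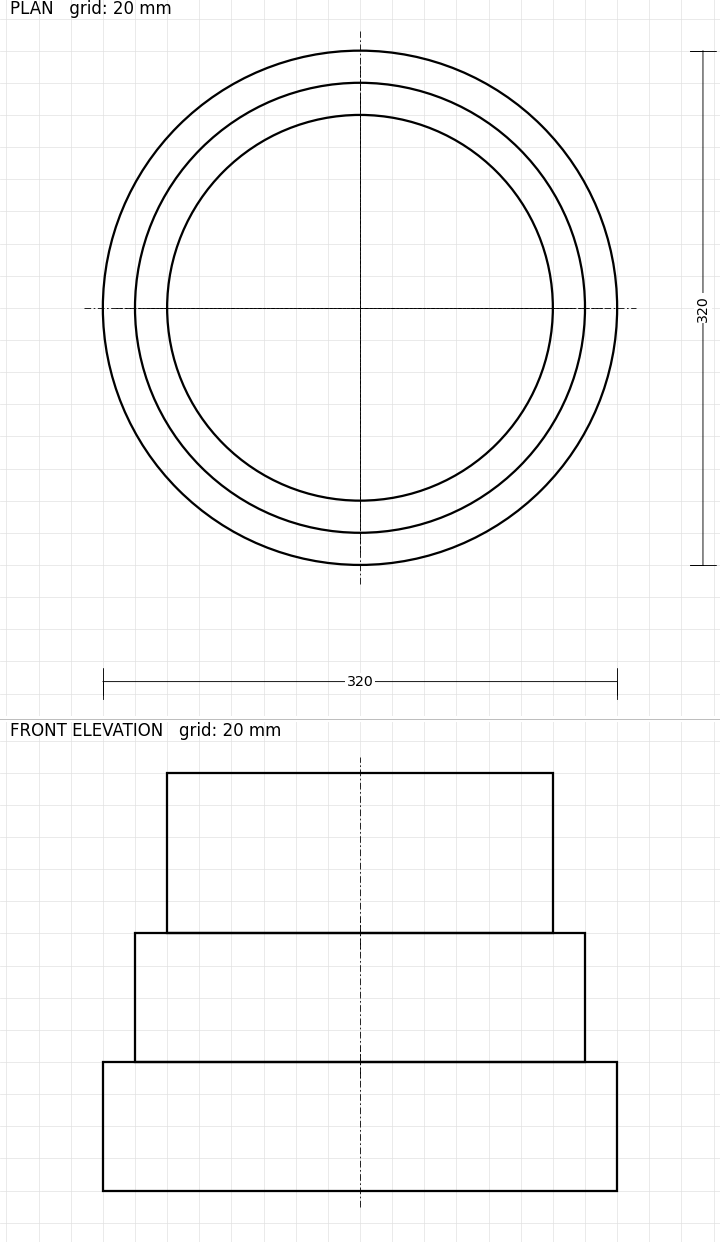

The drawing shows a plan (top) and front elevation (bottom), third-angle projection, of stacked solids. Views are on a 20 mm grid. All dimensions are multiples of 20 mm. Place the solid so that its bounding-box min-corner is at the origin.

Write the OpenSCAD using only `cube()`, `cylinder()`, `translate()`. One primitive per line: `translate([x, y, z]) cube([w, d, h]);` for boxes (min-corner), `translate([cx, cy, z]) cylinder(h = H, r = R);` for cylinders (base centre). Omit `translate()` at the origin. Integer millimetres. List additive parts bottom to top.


translate([160, 160, 0]) cylinder(h = 80, r = 160);
translate([160, 160, 80]) cylinder(h = 80, r = 140);
translate([160, 160, 160]) cylinder(h = 100, r = 120);


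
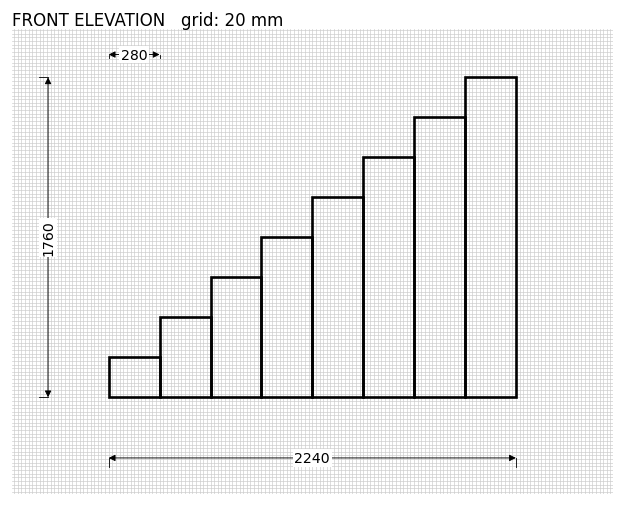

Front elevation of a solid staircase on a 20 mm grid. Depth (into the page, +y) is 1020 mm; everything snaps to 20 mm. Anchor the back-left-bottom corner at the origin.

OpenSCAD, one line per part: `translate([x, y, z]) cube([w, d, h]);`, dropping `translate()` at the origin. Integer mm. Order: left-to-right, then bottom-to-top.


cube([280, 1020, 220]);
translate([280, 0, 0]) cube([280, 1020, 440]);
translate([560, 0, 0]) cube([280, 1020, 660]);
translate([840, 0, 0]) cube([280, 1020, 880]);
translate([1120, 0, 0]) cube([280, 1020, 1100]);
translate([1400, 0, 0]) cube([280, 1020, 1320]);
translate([1680, 0, 0]) cube([280, 1020, 1540]);
translate([1960, 0, 0]) cube([280, 1020, 1760]);
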